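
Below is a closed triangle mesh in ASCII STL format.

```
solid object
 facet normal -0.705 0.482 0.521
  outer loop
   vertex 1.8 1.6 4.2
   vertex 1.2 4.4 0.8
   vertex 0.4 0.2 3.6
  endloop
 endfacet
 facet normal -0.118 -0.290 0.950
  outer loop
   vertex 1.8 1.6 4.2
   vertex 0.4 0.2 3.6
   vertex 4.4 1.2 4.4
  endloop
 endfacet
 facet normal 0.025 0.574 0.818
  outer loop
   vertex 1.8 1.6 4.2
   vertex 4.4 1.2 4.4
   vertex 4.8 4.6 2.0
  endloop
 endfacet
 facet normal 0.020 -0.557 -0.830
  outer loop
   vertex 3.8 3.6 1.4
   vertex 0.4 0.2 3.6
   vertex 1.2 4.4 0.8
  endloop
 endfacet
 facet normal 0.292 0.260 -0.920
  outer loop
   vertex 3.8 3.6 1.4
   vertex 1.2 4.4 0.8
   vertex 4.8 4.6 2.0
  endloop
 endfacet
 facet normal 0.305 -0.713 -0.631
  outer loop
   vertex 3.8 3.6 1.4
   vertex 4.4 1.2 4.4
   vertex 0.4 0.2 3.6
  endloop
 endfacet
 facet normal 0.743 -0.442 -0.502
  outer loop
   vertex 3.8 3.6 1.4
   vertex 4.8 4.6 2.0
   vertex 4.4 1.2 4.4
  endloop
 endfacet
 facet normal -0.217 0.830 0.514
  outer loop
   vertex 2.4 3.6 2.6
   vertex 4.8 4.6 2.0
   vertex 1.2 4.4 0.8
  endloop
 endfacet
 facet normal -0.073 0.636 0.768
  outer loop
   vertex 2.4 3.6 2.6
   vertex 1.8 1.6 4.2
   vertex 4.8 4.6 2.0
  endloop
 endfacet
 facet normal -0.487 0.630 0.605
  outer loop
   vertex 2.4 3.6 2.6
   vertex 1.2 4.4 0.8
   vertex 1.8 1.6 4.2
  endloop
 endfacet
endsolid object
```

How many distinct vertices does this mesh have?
7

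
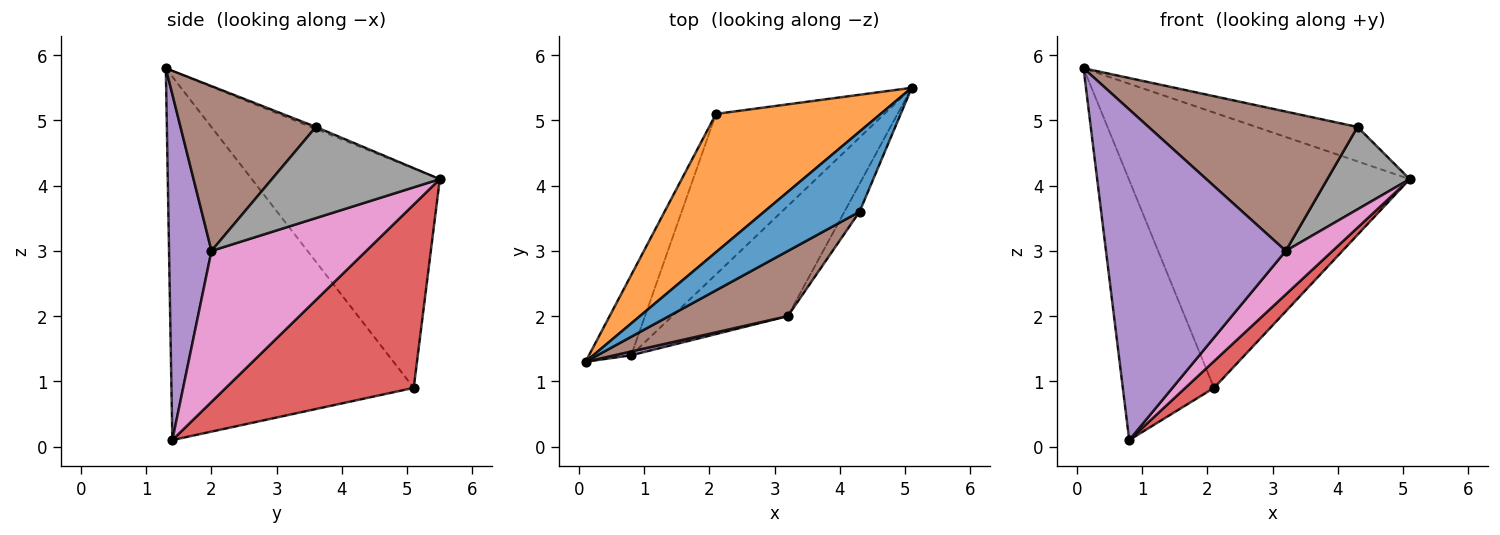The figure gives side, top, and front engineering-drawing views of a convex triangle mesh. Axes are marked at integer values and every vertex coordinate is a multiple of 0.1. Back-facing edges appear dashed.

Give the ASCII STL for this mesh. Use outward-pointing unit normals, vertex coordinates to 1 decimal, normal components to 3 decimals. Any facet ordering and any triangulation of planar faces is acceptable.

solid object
 facet normal -0.019 0.395 0.919
  outer loop
   vertex 4.3 3.6 4.9
   vertex 5.1 5.5 4.1
   vertex 0.1 1.3 5.8
  endloop
 endfacet
 facet normal -0.513 0.767 0.385
  outer loop
   vertex 2.1 5.1 0.9
   vertex 0.1 1.3 5.8
   vertex 5.1 5.5 4.1
  endloop
 endfacet
 facet normal -0.930 0.350 -0.108
  outer loop
   vertex 2.1 5.1 0.9
   vertex 0.8 1.4 0.1
   vertex 0.1 1.3 5.8
  endloop
 endfacet
 facet normal 0.732 -0.112 -0.672
  outer loop
   vertex 2.1 5.1 0.9
   vertex 5.1 5.5 4.1
   vertex 0.8 1.4 0.1
  endloop
 endfacet
 facet normal 0.230 -0.973 0.011
  outer loop
   vertex 3.2 2.0 3.0
   vertex 0.1 1.3 5.8
   vertex 0.8 1.4 0.1
  endloop
 endfacet
 facet normal 0.506 -0.781 0.365
  outer loop
   vertex 3.2 2.0 3.0
   vertex 4.3 3.6 4.9
   vertex 0.1 1.3 5.8
  endloop
 endfacet
 facet normal 0.772 -0.234 -0.591
  outer loop
   vertex 3.2 2.0 3.0
   vertex 0.8 1.4 0.1
   vertex 5.1 5.5 4.1
  endloop
 endfacet
 facet normal 0.888 -0.436 -0.147
  outer loop
   vertex 3.2 2.0 3.0
   vertex 5.1 5.5 4.1
   vertex 4.3 3.6 4.9
  endloop
 endfacet
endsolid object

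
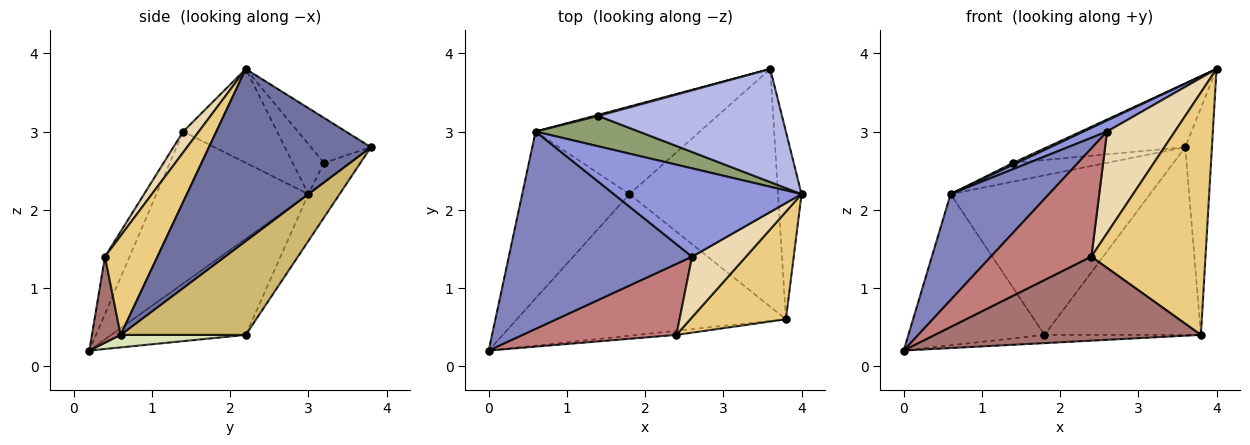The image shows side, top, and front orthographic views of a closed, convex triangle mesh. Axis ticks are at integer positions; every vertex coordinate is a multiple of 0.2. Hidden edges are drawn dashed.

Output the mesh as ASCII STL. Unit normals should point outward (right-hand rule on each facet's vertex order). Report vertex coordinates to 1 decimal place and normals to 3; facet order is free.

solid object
 facet normal 0.978 0.161 -0.133
  outer loop
   vertex 3.8 0.6 0.4
   vertex 3.6 3.8 2.8
   vertex 4.0 2.2 3.8
  endloop
 endfacet
 facet normal -0.590 -0.382 0.711
  outer loop
   vertex 2.6 1.4 3.0
   vertex 0.6 3.0 2.2
   vertex 0.0 0.2 0.2
  endloop
 endfacet
 facet normal -0.444 -0.111 0.889
  outer loop
   vertex 2.6 1.4 3.0
   vertex 4.0 2.2 3.8
   vertex 0.6 3.0 2.2
  endloop
 endfacet
 facet normal -0.208 0.480 0.852
  outer loop
   vertex 1.4 3.2 2.6
   vertex 4.0 2.2 3.8
   vertex 3.6 3.8 2.8
  endloop
 endfacet
 facet normal -0.436 -0.054 0.898
  outer loop
   vertex 1.4 3.2 2.6
   vertex 0.6 3.0 2.2
   vertex 4.0 2.2 3.8
  endloop
 endfacet
 facet normal -0.267 0.962 0.053
  outer loop
   vertex 1.4 3.2 2.6
   vertex 3.6 3.8 2.8
   vertex 0.6 3.0 2.2
  endloop
 endfacet
 facet normal -0.553 0.559 -0.617
  outer loop
   vertex 1.8 2.2 0.4
   vertex 0.0 0.2 0.2
   vertex 0.6 3.0 2.2
  endloop
 endfacet
 facet normal 0.046 0.058 -0.997
  outer loop
   vertex 1.8 2.2 0.4
   vertex 3.8 0.6 0.4
   vertex 0.0 0.2 0.2
  endloop
 endfacet
 facet normal -0.136 0.868 -0.477
  outer loop
   vertex 1.8 2.2 0.4
   vertex 0.6 3.0 2.2
   vertex 3.6 3.8 2.8
  endloop
 endfacet
 facet normal 0.444 0.555 -0.703
  outer loop
   vertex 1.8 2.2 0.4
   vertex 3.6 3.8 2.8
   vertex 3.8 0.6 0.4
  endloop
 endfacet
 facet normal 0.387 -0.843 0.374
  outer loop
   vertex 2.4 0.4 1.4
   vertex 3.8 0.6 0.4
   vertex 4.0 2.2 3.8
  endloop
 endfacet
 facet normal 0.194 -0.843 0.502
  outer loop
   vertex 2.4 0.4 1.4
   vertex 4.0 2.2 3.8
   vertex 2.6 1.4 3.0
  endloop
 endfacet
 facet normal 0.107 -0.993 -0.049
  outer loop
   vertex 2.4 0.4 1.4
   vertex 0.0 0.2 0.2
   vertex 3.8 0.6 0.4
  endloop
 endfacet
 facet normal -0.200 -0.819 0.537
  outer loop
   vertex 2.4 0.4 1.4
   vertex 2.6 1.4 3.0
   vertex 0.0 0.2 0.2
  endloop
 endfacet
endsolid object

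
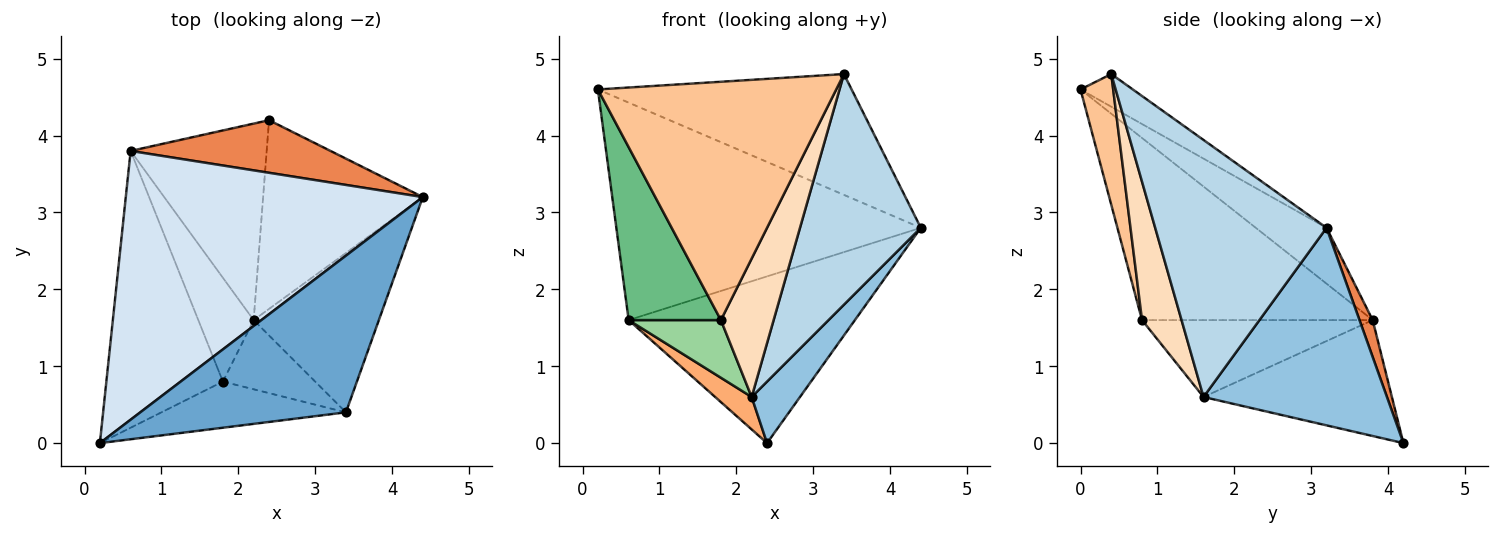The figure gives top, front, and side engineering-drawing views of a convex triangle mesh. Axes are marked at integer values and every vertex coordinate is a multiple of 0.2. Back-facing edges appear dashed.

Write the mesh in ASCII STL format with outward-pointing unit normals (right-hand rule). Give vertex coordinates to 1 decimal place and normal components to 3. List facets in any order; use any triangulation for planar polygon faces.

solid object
 facet normal -0.125 0.606 0.786
  outer loop
   vertex 3.4 0.4 4.8
   vertex 4.4 3.2 2.8
   vertex 0.2 0.0 4.6
  endloop
 endfacet
 facet normal 0.762 -0.201 -0.616
  outer loop
   vertex 2.2 1.6 0.6
   vertex 2.4 4.2 0.0
   vertex 4.4 3.2 2.8
  endloop
 endfacet
 facet normal 0.759 -0.535 -0.370
  outer loop
   vertex 2.2 1.6 0.6
   vertex 4.4 3.2 2.8
   vertex 3.4 0.4 4.8
  endloop
 endfacet
 facet normal -0.145 0.622 0.769
  outer loop
   vertex 0.6 3.8 1.6
   vertex 0.2 0.0 4.6
   vertex 4.4 3.2 2.8
  endloop
 endfacet
 facet normal 0.055 0.952 0.300
  outer loop
   vertex 0.6 3.8 1.6
   vertex 4.4 3.2 2.8
   vertex 2.4 4.2 0.0
  endloop
 endfacet
 facet normal -0.644 -0.125 -0.755
  outer loop
   vertex 0.6 3.8 1.6
   vertex 2.4 4.2 0.0
   vertex 2.2 1.6 0.6
  endloop
 endfacet
 facet normal 0.133 -0.973 -0.188
  outer loop
   vertex 1.8 0.8 1.6
   vertex 3.4 0.4 4.8
   vertex 0.2 0.0 4.6
  endloop
 endfacet
 facet normal 0.557 -0.743 -0.371
  outer loop
   vertex 1.8 0.8 1.6
   vertex 2.2 1.6 0.6
   vertex 3.4 0.4 4.8
  endloop
 endfacet
 facet normal -0.798 -0.319 -0.511
  outer loop
   vertex 1.8 0.8 1.6
   vertex 0.2 0.0 4.6
   vertex 0.6 3.8 1.6
  endloop
 endfacet
 facet normal -0.772 -0.309 -0.556
  outer loop
   vertex 1.8 0.8 1.6
   vertex 0.6 3.8 1.6
   vertex 2.2 1.6 0.6
  endloop
 endfacet
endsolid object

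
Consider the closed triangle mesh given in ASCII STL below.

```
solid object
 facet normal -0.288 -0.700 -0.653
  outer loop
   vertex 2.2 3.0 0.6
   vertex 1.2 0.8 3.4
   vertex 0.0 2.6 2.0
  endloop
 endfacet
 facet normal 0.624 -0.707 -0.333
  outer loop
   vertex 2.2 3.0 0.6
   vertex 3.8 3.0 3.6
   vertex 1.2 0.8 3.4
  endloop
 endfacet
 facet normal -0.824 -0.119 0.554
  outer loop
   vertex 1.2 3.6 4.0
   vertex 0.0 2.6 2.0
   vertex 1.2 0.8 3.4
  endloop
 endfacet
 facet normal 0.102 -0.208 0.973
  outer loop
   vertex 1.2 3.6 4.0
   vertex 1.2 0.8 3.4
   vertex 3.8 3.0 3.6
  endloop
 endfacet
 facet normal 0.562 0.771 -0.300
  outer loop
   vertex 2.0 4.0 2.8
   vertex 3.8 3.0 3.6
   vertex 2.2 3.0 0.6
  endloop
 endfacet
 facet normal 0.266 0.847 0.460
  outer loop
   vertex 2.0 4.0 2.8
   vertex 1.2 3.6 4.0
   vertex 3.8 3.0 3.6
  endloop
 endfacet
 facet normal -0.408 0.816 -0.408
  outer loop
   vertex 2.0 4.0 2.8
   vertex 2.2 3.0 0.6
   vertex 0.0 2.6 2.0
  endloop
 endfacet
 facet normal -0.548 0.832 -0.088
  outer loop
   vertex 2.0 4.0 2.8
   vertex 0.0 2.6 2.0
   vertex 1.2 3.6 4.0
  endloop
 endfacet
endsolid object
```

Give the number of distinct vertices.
6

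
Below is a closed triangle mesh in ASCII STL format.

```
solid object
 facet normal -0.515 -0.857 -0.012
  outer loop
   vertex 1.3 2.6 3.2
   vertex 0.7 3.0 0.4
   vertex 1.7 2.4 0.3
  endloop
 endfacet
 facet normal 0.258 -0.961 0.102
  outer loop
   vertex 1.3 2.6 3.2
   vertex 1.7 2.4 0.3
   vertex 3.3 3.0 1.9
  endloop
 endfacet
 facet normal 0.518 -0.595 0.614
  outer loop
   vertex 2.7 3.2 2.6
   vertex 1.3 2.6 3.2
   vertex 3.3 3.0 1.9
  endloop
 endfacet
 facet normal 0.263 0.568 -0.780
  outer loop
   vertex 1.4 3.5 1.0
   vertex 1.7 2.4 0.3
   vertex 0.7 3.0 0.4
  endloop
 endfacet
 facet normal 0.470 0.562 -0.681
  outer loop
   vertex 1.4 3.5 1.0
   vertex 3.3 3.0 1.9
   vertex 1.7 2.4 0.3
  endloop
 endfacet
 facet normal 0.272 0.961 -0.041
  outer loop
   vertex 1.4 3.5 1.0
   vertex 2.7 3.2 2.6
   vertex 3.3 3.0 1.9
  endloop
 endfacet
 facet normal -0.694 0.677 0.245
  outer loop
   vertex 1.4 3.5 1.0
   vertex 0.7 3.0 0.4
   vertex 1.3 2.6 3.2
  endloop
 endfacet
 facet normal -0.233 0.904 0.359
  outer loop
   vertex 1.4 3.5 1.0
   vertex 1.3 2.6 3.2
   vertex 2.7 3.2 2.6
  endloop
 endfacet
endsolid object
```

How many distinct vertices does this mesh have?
6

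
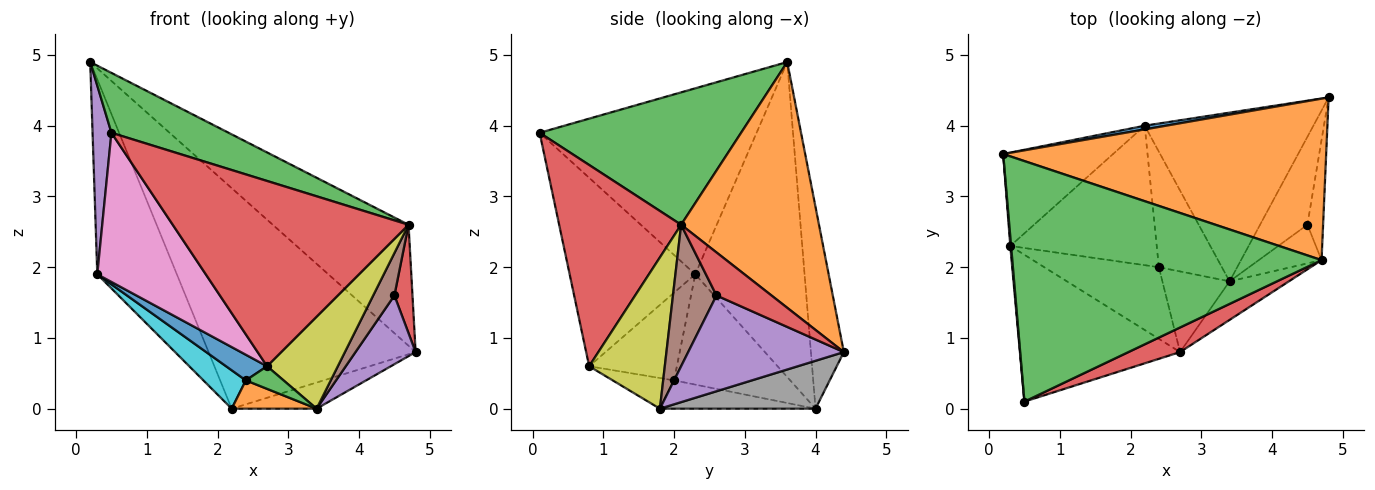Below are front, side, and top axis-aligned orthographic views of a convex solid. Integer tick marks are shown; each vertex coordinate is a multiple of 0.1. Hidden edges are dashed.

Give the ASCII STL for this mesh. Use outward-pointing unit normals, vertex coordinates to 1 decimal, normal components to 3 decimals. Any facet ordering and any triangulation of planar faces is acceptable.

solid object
 facet normal -0.157 0.987 0.017
  outer loop
   vertex 2.2 4.0 0.0
   vertex 0.2 3.6 4.9
   vertex 4.8 4.4 0.8
  endloop
 endfacet
 facet normal 0.520 0.512 0.683
  outer loop
   vertex 4.7 2.1 2.6
   vertex 4.8 4.4 0.8
   vertex 0.2 3.6 4.9
  endloop
 endfacet
 facet normal 0.384 -0.223 0.896
  outer loop
   vertex 4.7 2.1 2.6
   vertex 0.2 3.6 4.9
   vertex 0.5 0.1 3.9
  endloop
 endfacet
 facet normal 0.456 -0.882 0.117
  outer loop
   vertex 4.7 2.1 2.6
   vertex 0.5 0.1 3.9
   vertex 2.7 0.8 0.6
  endloop
 endfacet
 facet normal -0.996 -0.087 0.004
  outer loop
   vertex 0.3 2.3 1.9
   vertex 0.5 0.1 3.9
   vertex 0.2 3.6 4.9
  endloop
 endfacet
 facet normal -0.778 0.566 -0.271
  outer loop
   vertex 0.3 2.3 1.9
   vertex 0.2 3.6 4.9
   vertex 2.2 4.0 0.0
  endloop
 endfacet
 facet normal -0.637 -0.550 -0.541
  outer loop
   vertex 0.3 2.3 1.9
   vertex 2.7 0.8 0.6
   vertex 0.5 0.1 3.9
  endloop
 endfacet
 facet normal 0.270 0.147 -0.951
  outer loop
   vertex 3.4 1.8 0.0
   vertex 2.2 4.0 0.0
   vertex 4.8 4.4 0.8
  endloop
 endfacet
 facet normal 0.702 -0.657 -0.275
  outer loop
   vertex 3.4 1.8 0.0
   vertex 4.7 2.1 2.6
   vertex 2.7 0.8 0.6
  endloop
 endfacet
 facet normal -0.588 -0.215 -0.780
  outer loop
   vertex 2.4 2.0 0.4
   vertex 0.3 2.3 1.9
   vertex 2.2 4.0 0.0
  endloop
 endfacet
 facet normal -0.585 -0.273 -0.764
  outer loop
   vertex 2.4 2.0 0.4
   vertex 2.7 0.8 0.6
   vertex 0.3 2.3 1.9
  endloop
 endfacet
 facet normal -0.400 -0.218 -0.890
  outer loop
   vertex 2.4 2.0 0.4
   vertex 2.2 4.0 0.0
   vertex 3.4 1.8 0.0
  endloop
 endfacet
 facet normal -0.402 -0.247 -0.882
  outer loop
   vertex 2.4 2.0 0.4
   vertex 3.4 1.8 0.0
   vertex 2.7 0.8 0.6
  endloop
 endfacet
 facet normal 0.898 -0.295 -0.327
  outer loop
   vertex 4.5 2.6 1.6
   vertex 4.8 4.4 0.8
   vertex 4.7 2.1 2.6
  endloop
 endfacet
 facet normal 0.847 -0.327 -0.419
  outer loop
   vertex 4.5 2.6 1.6
   vertex 3.4 1.8 0.0
   vertex 4.8 4.4 0.8
  endloop
 endfacet
 facet normal 0.835 -0.407 -0.370
  outer loop
   vertex 4.5 2.6 1.6
   vertex 4.7 2.1 2.6
   vertex 3.4 1.8 0.0
  endloop
 endfacet
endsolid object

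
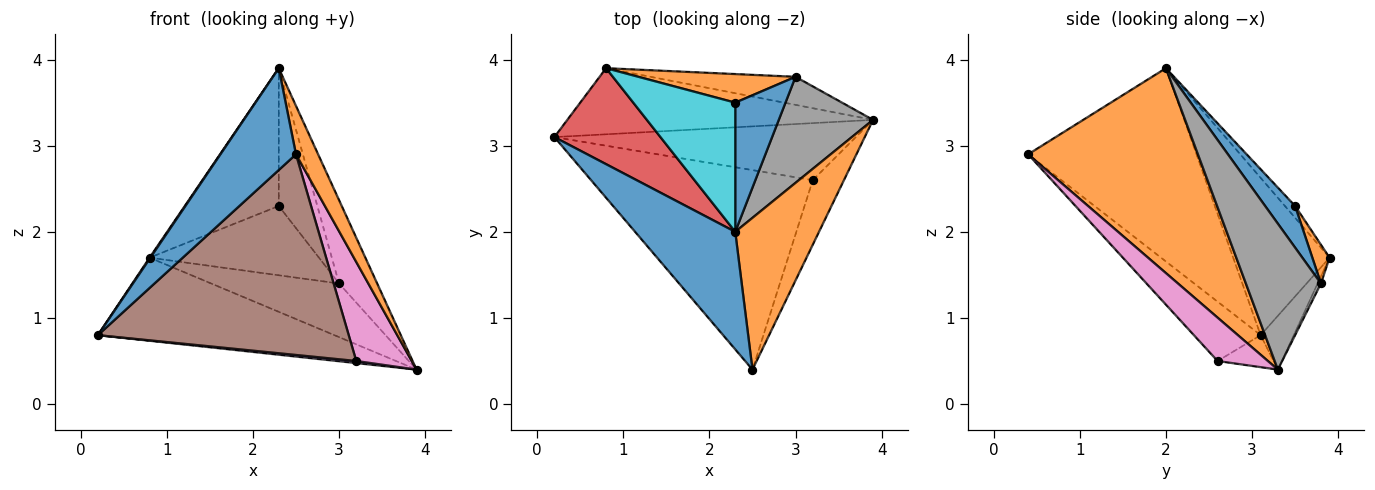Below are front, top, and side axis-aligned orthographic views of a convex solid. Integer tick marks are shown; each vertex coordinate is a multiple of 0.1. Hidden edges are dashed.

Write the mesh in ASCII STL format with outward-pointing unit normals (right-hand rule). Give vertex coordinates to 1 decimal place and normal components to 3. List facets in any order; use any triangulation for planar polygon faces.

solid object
 facet normal -0.825 -0.370 0.427
  outer loop
   vertex 2.3 2.0 3.9
   vertex 0.2 3.1 0.8
   vertex 2.5 0.4 2.9
  endloop
 endfacet
 facet normal 0.919 -0.120 0.376
  outer loop
   vertex 2.3 2.0 3.9
   vertex 2.5 0.4 2.9
   vertex 3.9 3.3 0.4
  endloop
 endfacet
 facet normal -0.109 0.778 -0.619
  outer loop
   vertex 0.8 3.9 1.7
   vertex 3.9 3.3 0.4
   vertex 0.2 3.1 0.8
  endloop
 endfacet
 facet normal -0.829 -0.007 0.559
  outer loop
   vertex 0.8 3.9 1.7
   vertex 0.2 3.1 0.8
   vertex 2.3 2.0 3.9
  endloop
 endfacet
 facet normal -0.105 -0.037 -0.994
  outer loop
   vertex 3.2 2.6 0.5
   vertex 0.2 3.1 0.8
   vertex 3.9 3.3 0.4
  endloop
 endfacet
 facet normal -0.185 -0.697 -0.693
  outer loop
   vertex 3.2 2.6 0.5
   vertex 2.5 0.4 2.9
   vertex 0.2 3.1 0.8
  endloop
 endfacet
 facet normal 0.605 -0.667 -0.435
  outer loop
   vertex 3.2 2.6 0.5
   vertex 3.9 3.3 0.4
   vertex 2.5 0.4 2.9
  endloop
 endfacet
 facet normal 0.773 0.393 0.499
  outer loop
   vertex 3.0 3.8 1.4
   vertex 2.3 2.0 3.9
   vertex 3.9 3.3 0.4
  endloop
 endfacet
 facet normal -0.023 0.886 -0.464
  outer loop
   vertex 3.0 3.8 1.4
   vertex 3.9 3.3 0.4
   vertex 0.8 3.9 1.7
  endloop
 endfacet
 facet normal -0.079 0.727 0.682
  outer loop
   vertex 2.3 3.5 2.3
   vertex 0.8 3.9 1.7
   vertex 2.3 2.0 3.9
  endloop
 endfacet
 facet normal 0.493 0.635 0.595
  outer loop
   vertex 2.3 3.5 2.3
   vertex 2.3 2.0 3.9
   vertex 3.0 3.8 1.4
  endloop
 endfacet
 facet normal 0.094 0.920 0.380
  outer loop
   vertex 2.3 3.5 2.3
   vertex 3.0 3.8 1.4
   vertex 0.8 3.9 1.7
  endloop
 endfacet
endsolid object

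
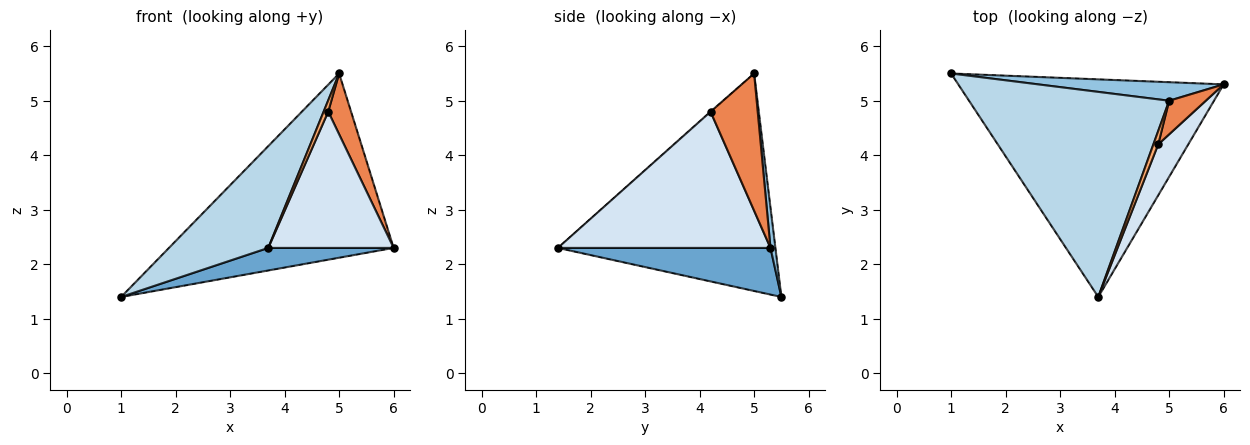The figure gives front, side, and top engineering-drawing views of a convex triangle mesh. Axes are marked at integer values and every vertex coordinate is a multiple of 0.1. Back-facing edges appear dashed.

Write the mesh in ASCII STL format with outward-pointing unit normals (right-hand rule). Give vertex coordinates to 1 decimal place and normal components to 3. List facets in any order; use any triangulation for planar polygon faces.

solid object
 facet normal 0.172 -0.102 -0.980
  outer loop
   vertex 3.7 1.4 2.3
   vertex 1.0 5.5 1.4
   vertex 6.0 5.3 2.3
  endloop
 endfacet
 facet normal 0.022 0.995 0.100
  outer loop
   vertex 5.0 5.0 5.5
   vertex 6.0 5.3 2.3
   vertex 1.0 5.5 1.4
  endloop
 endfacet
 facet normal -0.698 -0.319 0.642
  outer loop
   vertex 5.0 5.0 5.5
   vertex 1.0 5.5 1.4
   vertex 3.7 1.4 2.3
  endloop
 endfacet
 facet normal 0.846 -0.499 0.187
  outer loop
   vertex 4.8 4.2 4.8
   vertex 3.7 1.4 2.3
   vertex 6.0 5.3 2.3
  endloop
 endfacet
 facet normal 0.875 -0.423 0.234
  outer loop
   vertex 4.8 4.2 4.8
   vertex 6.0 5.3 2.3
   vertex 5.0 5.0 5.5
  endloop
 endfacet
 facet normal -0.095 -0.642 0.761
  outer loop
   vertex 4.8 4.2 4.8
   vertex 5.0 5.0 5.5
   vertex 3.7 1.4 2.3
  endloop
 endfacet
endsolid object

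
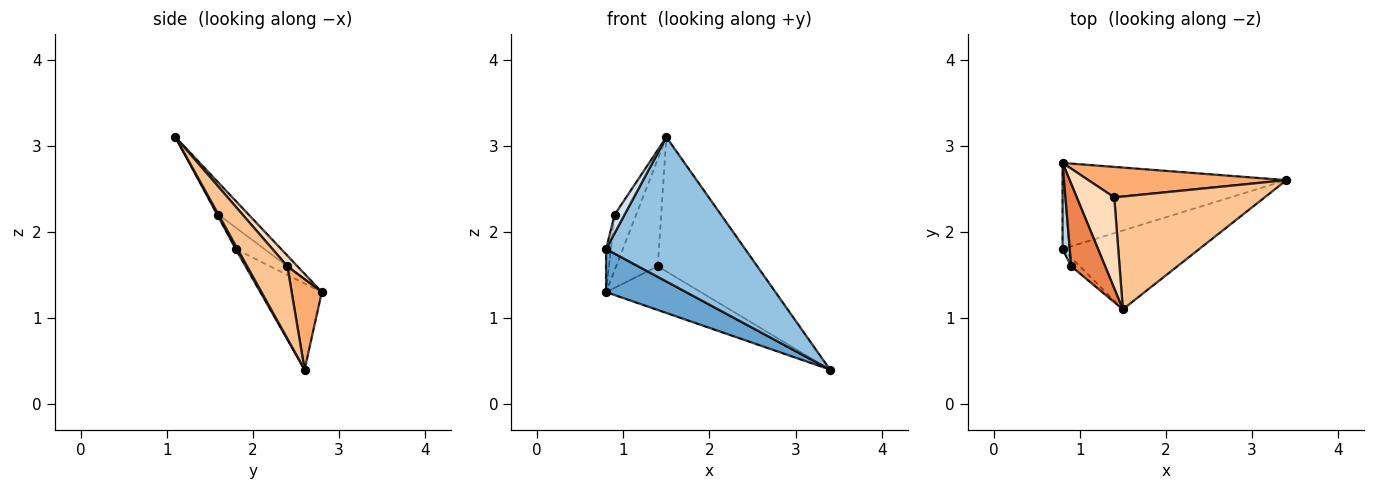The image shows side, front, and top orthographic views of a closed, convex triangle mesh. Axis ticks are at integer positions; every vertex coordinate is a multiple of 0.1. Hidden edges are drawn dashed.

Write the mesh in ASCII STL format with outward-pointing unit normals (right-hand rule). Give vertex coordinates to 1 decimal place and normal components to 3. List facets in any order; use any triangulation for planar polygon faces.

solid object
 facet normal -0.325 -0.423 -0.846
  outer loop
   vertex 0.8 2.8 1.3
   vertex 3.4 2.6 0.4
   vertex 0.8 1.8 1.8
  endloop
 endfacet
 facet normal 0.012 -0.878 -0.479
  outer loop
   vertex 1.5 1.1 3.1
   vertex 0.8 1.8 1.8
   vertex 3.4 2.6 0.4
  endloop
 endfacet
 facet normal -0.937 0.156 0.312
  outer loop
   vertex 0.9 1.6 2.2
   vertex 0.8 2.8 1.3
   vertex 0.8 1.8 1.8
  endloop
 endfacet
 facet normal -0.120 -0.900 -0.420
  outer loop
   vertex 0.9 1.6 2.2
   vertex 0.8 1.8 1.8
   vertex 1.5 1.1 3.1
  endloop
 endfacet
 facet normal -0.615 0.440 0.654
  outer loop
   vertex 0.9 1.6 2.2
   vertex 1.5 1.1 3.1
   vertex 0.8 2.8 1.3
  endloop
 endfacet
 facet normal 0.253 0.794 0.553
  outer loop
   vertex 1.4 2.4 1.6
   vertex 3.4 2.6 0.4
   vertex 0.8 2.8 1.3
  endloop
 endfacet
 facet normal 0.295 0.732 0.614
  outer loop
   vertex 1.4 2.4 1.6
   vertex 1.5 1.1 3.1
   vertex 3.4 2.6 0.4
  endloop
 endfacet
 facet normal 0.181 0.749 0.637
  outer loop
   vertex 1.4 2.4 1.6
   vertex 0.8 2.8 1.3
   vertex 1.5 1.1 3.1
  endloop
 endfacet
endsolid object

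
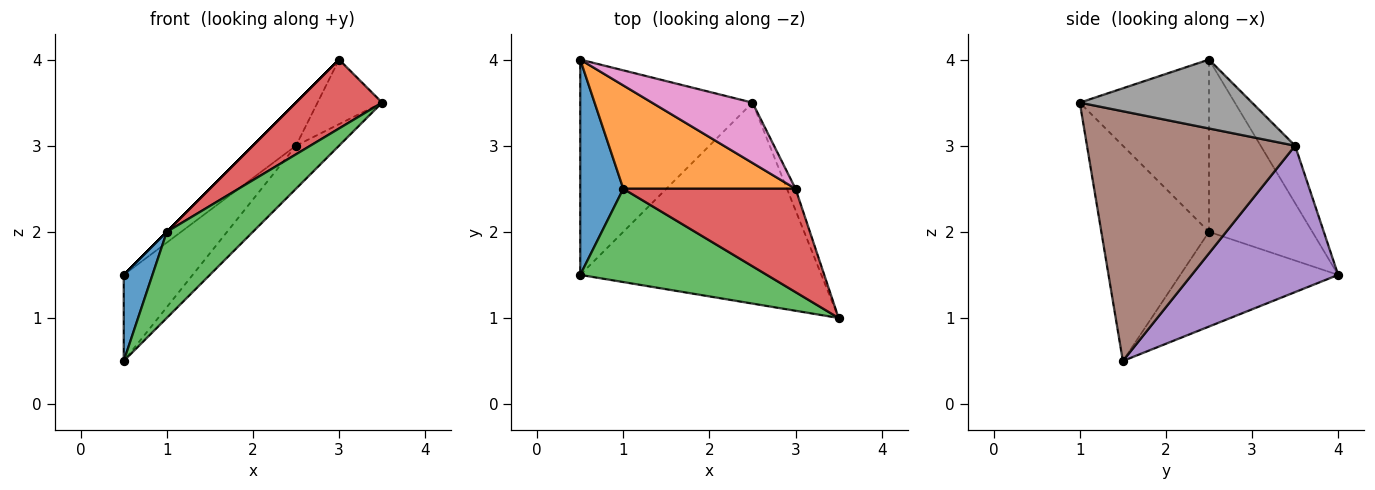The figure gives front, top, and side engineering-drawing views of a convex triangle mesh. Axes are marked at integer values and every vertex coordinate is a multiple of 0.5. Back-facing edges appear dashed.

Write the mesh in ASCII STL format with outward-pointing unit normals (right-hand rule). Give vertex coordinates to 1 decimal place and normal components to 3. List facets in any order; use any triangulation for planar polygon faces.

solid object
 facet normal -0.898 -0.163 0.408
  outer loop
   vertex 1.0 2.5 2.0
   vertex 0.5 4.0 1.5
   vertex 0.5 1.5 0.5
  endloop
 endfacet
 facet normal -0.707 0.000 0.707
  outer loop
   vertex 1.0 2.5 2.0
   vertex 3.0 2.5 4.0
   vertex 0.5 4.0 1.5
  endloop
 endfacet
 facet normal -0.647 -0.517 0.560
  outer loop
   vertex 1.0 2.5 2.0
   vertex 0.5 1.5 0.5
   vertex 3.5 1.0 3.5
  endloop
 endfacet
 facet normal -0.640 -0.426 0.640
  outer loop
   vertex 1.0 2.5 2.0
   vertex 3.5 1.0 3.5
   vertex 3.0 2.5 4.0
  endloop
 endfacet
 facet normal 0.620 0.292 -0.729
  outer loop
   vertex 2.5 3.5 3.0
   vertex 0.5 1.5 0.5
   vertex 0.5 4.0 1.5
  endloop
 endfacet
 facet normal 0.712 0.147 -0.687
  outer loop
   vertex 2.5 3.5 3.0
   vertex 3.5 1.0 3.5
   vertex 0.5 1.5 0.5
  endloop
 endfacet
 facet normal -0.422 0.527 0.738
  outer loop
   vertex 2.5 3.5 3.0
   vertex 0.5 4.0 1.5
   vertex 3.0 2.5 4.0
  endloop
 endfacet
 facet normal 0.930 0.349 -0.116
  outer loop
   vertex 2.5 3.5 3.0
   vertex 3.0 2.5 4.0
   vertex 3.5 1.0 3.5
  endloop
 endfacet
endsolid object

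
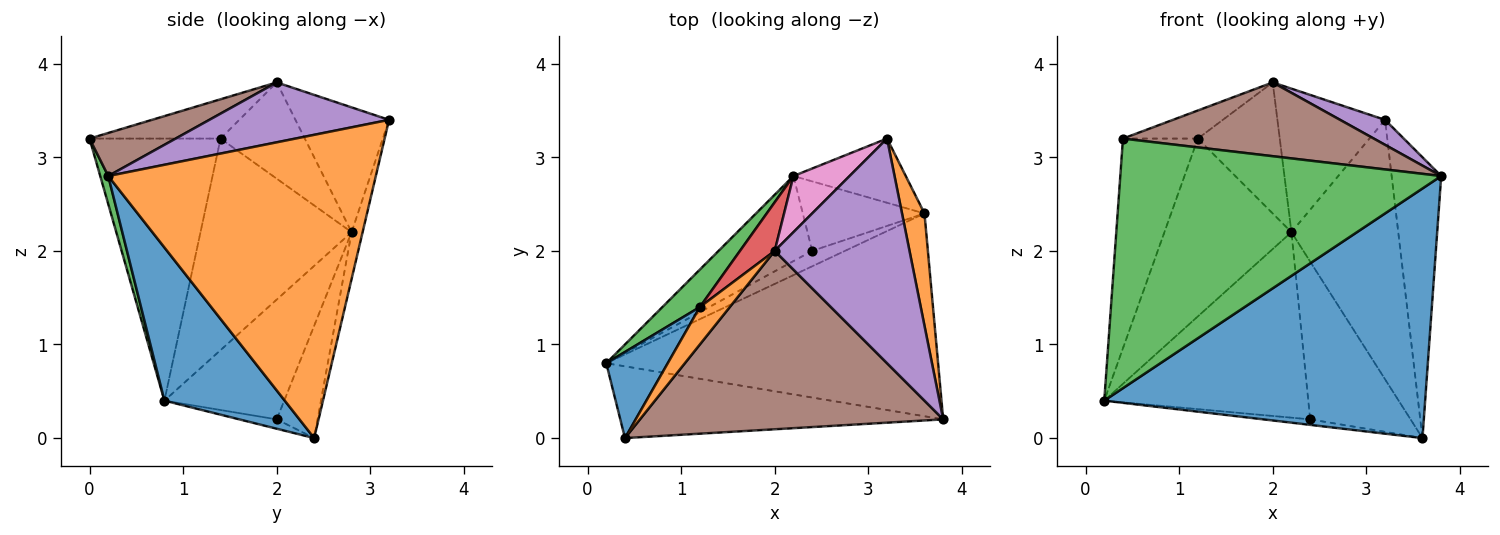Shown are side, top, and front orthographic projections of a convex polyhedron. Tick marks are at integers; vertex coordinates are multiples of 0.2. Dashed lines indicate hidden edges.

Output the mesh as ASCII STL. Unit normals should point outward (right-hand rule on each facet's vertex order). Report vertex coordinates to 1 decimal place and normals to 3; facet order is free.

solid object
 facet normal 0.279 -0.745 -0.605
  outer loop
   vertex 3.6 2.4 0.0
   vertex 3.8 0.2 2.8
   vertex 0.2 0.8 0.4
  endloop
 endfacet
 facet normal 0.981 0.182 0.073
  outer loop
   vertex 3.6 2.4 0.0
   vertex 3.2 3.2 3.4
   vertex 3.8 0.2 2.8
  endloop
 endfacet
 facet normal 0.024 -0.961 -0.276
  outer loop
   vertex 0.4 0.0 3.2
   vertex 0.2 0.8 0.4
   vertex 3.8 0.2 2.8
  endloop
 endfacet
 facet normal -0.100 0.966 -0.239
  outer loop
   vertex 2.2 2.8 2.2
   vertex 3.2 3.2 3.4
   vertex 3.6 2.4 0.0
  endloop
 endfacet
 facet normal 0.404 -0.101 0.909
  outer loop
   vertex 2.0 2.0 3.8
   vertex 3.8 0.2 2.8
   vertex 3.2 3.2 3.4
  endloop
 endfacet
 facet normal 0.130 -0.379 0.916
  outer loop
   vertex 2.0 2.0 3.8
   vertex 0.4 0.0 3.2
   vertex 3.8 0.2 2.8
  endloop
 endfacet
 facet normal -0.629 0.724 0.283
  outer loop
   vertex 2.0 2.0 3.8
   vertex 3.2 3.2 3.4
   vertex 2.2 2.8 2.2
  endloop
 endfacet
 facet normal -0.260 0.325 -0.909
  outer loop
   vertex 2.4 2.0 0.2
   vertex 3.6 2.4 0.0
   vertex 0.2 0.8 0.4
  endloop
 endfacet
 facet normal -0.471 0.802 -0.368
  outer loop
   vertex 2.4 2.0 0.2
   vertex 0.2 0.8 0.4
   vertex 2.2 2.8 2.2
  endloop
 endfacet
 facet normal -0.349 0.858 -0.378
  outer loop
   vertex 2.4 2.0 0.2
   vertex 2.2 2.8 2.2
   vertex 3.6 2.4 0.0
  endloop
 endfacet
 facet normal -0.851 0.486 0.200
  outer loop
   vertex 1.2 1.4 3.2
   vertex 0.2 0.8 0.4
   vertex 0.4 0.0 3.2
  endloop
 endfacet
 facet normal -0.724 0.414 0.552
  outer loop
   vertex 1.2 1.4 3.2
   vertex 0.4 0.0 3.2
   vertex 2.0 2.0 3.8
  endloop
 endfacet
 facet normal -0.759 0.638 0.134
  outer loop
   vertex 1.2 1.4 3.2
   vertex 2.2 2.8 2.2
   vertex 0.2 0.8 0.4
  endloop
 endfacet
 facet normal -0.694 0.675 0.251
  outer loop
   vertex 1.2 1.4 3.2
   vertex 2.0 2.0 3.8
   vertex 2.2 2.8 2.2
  endloop
 endfacet
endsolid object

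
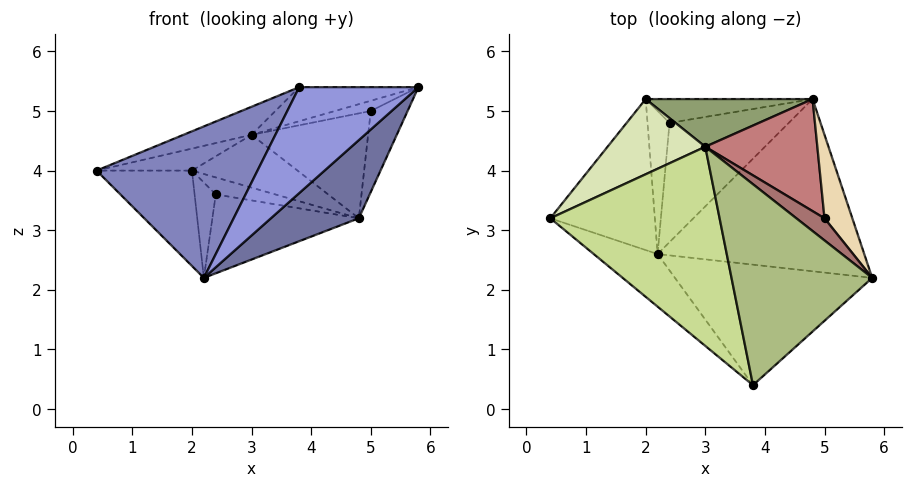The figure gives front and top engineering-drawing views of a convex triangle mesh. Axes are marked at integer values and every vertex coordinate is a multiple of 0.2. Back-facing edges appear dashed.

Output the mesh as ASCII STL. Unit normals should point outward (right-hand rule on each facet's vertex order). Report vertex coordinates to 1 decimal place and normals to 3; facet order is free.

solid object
 facet normal 0.607 -0.328 -0.724
  outer loop
   vertex 2.2 2.6 2.2
   vertex 4.8 5.2 3.2
   vertex 5.8 2.2 5.4
  endloop
 endfacet
 facet normal -0.541 -0.795 -0.276
  outer loop
   vertex 3.8 0.4 5.4
   vertex 0.4 3.2 4.0
   vertex 2.2 2.6 2.2
  endloop
 endfacet
 facet normal 0.511 -0.568 -0.646
  outer loop
   vertex 3.8 0.4 5.4
   vertex 2.2 2.6 2.2
   vertex 5.8 2.2 5.4
  endloop
 endfacet
 facet normal -0.555 0.444 -0.703
  outer loop
   vertex 2.0 5.2 4.0
   vertex 2.2 2.6 2.2
   vertex 0.4 3.2 4.0
  endloop
 endfacet
 facet normal 0.188 0.729 0.658
  outer loop
   vertex 3.0 4.4 4.6
   vertex 4.8 5.2 3.2
   vertex 2.0 5.2 4.0
  endloop
 endfacet
 facet normal -0.149 0.165 0.975
  outer loop
   vertex 3.0 4.4 4.6
   vertex 3.8 0.4 5.4
   vertex 5.8 2.2 5.4
  endloop
 endfacet
 facet normal -0.281 0.134 0.950
  outer loop
   vertex 3.0 4.4 4.6
   vertex 0.4 3.2 4.0
   vertex 3.8 0.4 5.4
  endloop
 endfacet
 facet normal -0.331 0.265 0.906
  outer loop
   vertex 3.0 4.4 4.6
   vertex 2.0 5.2 4.0
   vertex 0.4 3.2 4.0
  endloop
 endfacet
 facet normal -0.225 0.538 -0.813
  outer loop
   vertex 2.4 4.8 3.6
   vertex 4.8 5.2 3.2
   vertex 2.2 2.6 2.2
  endloop
 endfacet
 facet normal -0.226 0.566 -0.793
  outer loop
   vertex 2.4 4.8 3.6
   vertex 2.0 5.2 4.0
   vertex 4.8 5.2 3.2
  endloop
 endfacet
 facet normal -0.267 0.535 -0.802
  outer loop
   vertex 2.4 4.8 3.6
   vertex 2.2 2.6 2.2
   vertex 2.0 5.2 4.0
  endloop
 endfacet
 facet normal 0.456 0.620 0.638
  outer loop
   vertex 5.0 3.2 5.0
   vertex 5.8 2.2 5.4
   vertex 4.8 5.2 3.2
  endloop
 endfacet
 facet normal 0.070 0.418 0.906
  outer loop
   vertex 5.0 3.2 5.0
   vertex 3.0 4.4 4.6
   vertex 5.8 2.2 5.4
  endloop
 endfacet
 facet normal 0.255 0.661 0.706
  outer loop
   vertex 5.0 3.2 5.0
   vertex 4.8 5.2 3.2
   vertex 3.0 4.4 4.6
  endloop
 endfacet
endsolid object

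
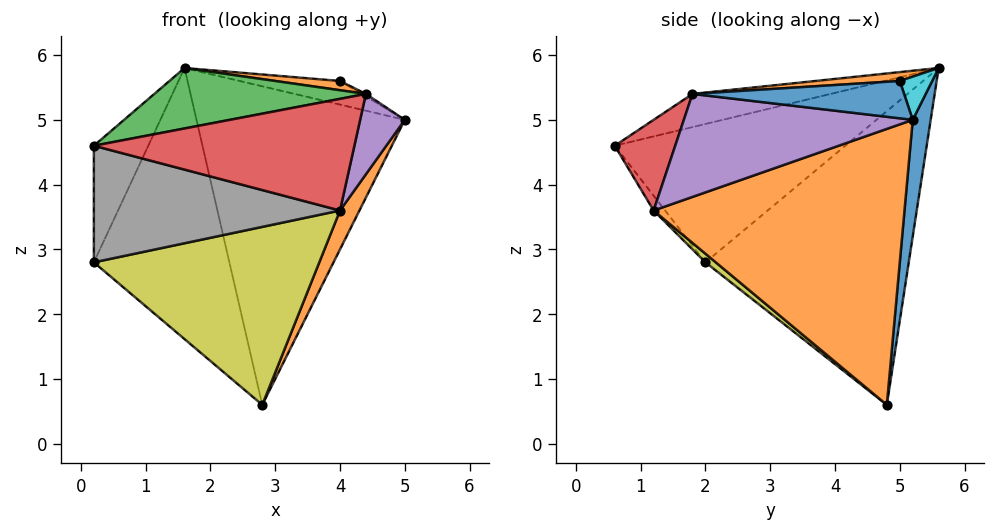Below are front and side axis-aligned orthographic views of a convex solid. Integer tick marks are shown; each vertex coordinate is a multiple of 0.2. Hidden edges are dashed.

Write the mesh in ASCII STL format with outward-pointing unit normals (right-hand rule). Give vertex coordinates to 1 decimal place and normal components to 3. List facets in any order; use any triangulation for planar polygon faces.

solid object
 facet normal 0.085 0.988 -0.132
  outer loop
   vertex 2.8 4.8 0.6
   vertex 1.6 5.6 5.8
   vertex 5.0 5.2 5.0
  endloop
 endfacet
 facet normal 0.895 -0.069 -0.441
  outer loop
   vertex 4.0 1.2 3.6
   vertex 2.8 4.8 0.6
   vertex 5.0 5.2 5.0
  endloop
 endfacet
 facet normal -0.129 -0.197 0.972
  outer loop
   vertex 4.4 1.8 5.4
   vertex 1.6 5.6 5.8
   vertex 0.2 0.6 4.6
  endloop
 endfacet
 facet normal 0.218 -0.939 0.265
  outer loop
   vertex 4.4 1.8 5.4
   vertex 0.2 0.6 4.6
   vertex 4.0 1.2 3.6
  endloop
 endfacet
 facet normal 0.970 -0.189 -0.153
  outer loop
   vertex 4.4 1.8 5.4
   vertex 4.0 1.2 3.6
   vertex 5.0 5.2 5.0
  endloop
 endfacet
 facet normal -0.958 0.226 0.176
  outer loop
   vertex 0.2 2.0 2.8
   vertex 0.2 0.6 4.6
   vertex 1.6 5.6 5.8
  endloop
 endfacet
 facet normal -0.802 0.535 -0.267
  outer loop
   vertex 0.2 2.0 2.8
   vertex 1.6 5.6 5.8
   vertex 2.8 4.8 0.6
  endloop
 endfacet
 facet normal -0.037 -0.789 -0.614
  outer loop
   vertex 0.2 2.0 2.8
   vertex 4.0 1.2 3.6
   vertex 0.2 0.6 4.6
  endloop
 endfacet
 facet normal 0.029 -0.634 -0.773
  outer loop
   vertex 0.2 2.0 2.8
   vertex 2.8 4.8 0.6
   vertex 4.0 1.2 3.6
  endloop
 endfacet
 facet normal 0.236 0.733 0.638
  outer loop
   vertex 4.0 5.0 5.6
   vertex 5.0 5.2 5.0
   vertex 1.6 5.6 5.8
  endloop
 endfacet
 facet normal 0.513 0.010 0.858
  outer loop
   vertex 4.0 5.0 5.6
   vertex 4.4 1.8 5.4
   vertex 5.0 5.2 5.0
  endloop
 endfacet
 facet normal 0.070 -0.054 0.996
  outer loop
   vertex 4.0 5.0 5.6
   vertex 1.6 5.6 5.8
   vertex 4.4 1.8 5.4
  endloop
 endfacet
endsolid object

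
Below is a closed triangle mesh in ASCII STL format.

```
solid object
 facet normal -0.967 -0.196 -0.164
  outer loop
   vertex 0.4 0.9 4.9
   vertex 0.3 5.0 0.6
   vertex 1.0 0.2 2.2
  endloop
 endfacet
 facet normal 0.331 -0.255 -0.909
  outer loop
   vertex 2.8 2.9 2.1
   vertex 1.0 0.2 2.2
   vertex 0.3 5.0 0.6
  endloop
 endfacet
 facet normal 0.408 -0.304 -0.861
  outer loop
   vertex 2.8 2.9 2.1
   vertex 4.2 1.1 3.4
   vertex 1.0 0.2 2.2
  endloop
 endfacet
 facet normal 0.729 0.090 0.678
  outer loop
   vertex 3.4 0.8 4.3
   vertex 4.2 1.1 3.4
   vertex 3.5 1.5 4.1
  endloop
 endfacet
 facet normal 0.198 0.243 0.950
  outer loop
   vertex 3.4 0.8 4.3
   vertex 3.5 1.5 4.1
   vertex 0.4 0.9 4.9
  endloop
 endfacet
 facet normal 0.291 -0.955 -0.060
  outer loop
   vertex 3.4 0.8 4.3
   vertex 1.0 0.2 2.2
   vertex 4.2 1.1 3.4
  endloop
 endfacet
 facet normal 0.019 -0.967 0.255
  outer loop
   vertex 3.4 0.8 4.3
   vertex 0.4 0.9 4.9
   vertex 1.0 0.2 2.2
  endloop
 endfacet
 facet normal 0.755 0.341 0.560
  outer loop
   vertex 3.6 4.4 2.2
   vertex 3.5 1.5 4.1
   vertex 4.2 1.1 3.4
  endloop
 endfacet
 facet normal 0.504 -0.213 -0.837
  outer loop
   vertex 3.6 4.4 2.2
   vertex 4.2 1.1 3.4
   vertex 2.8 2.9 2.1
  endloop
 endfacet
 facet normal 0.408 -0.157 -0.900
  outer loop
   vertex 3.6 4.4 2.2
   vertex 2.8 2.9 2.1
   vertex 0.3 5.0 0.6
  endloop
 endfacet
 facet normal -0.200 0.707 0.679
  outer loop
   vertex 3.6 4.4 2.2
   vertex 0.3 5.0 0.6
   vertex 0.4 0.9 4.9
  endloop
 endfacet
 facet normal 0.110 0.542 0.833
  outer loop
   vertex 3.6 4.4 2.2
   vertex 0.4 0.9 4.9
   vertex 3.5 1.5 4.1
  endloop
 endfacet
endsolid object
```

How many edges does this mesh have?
18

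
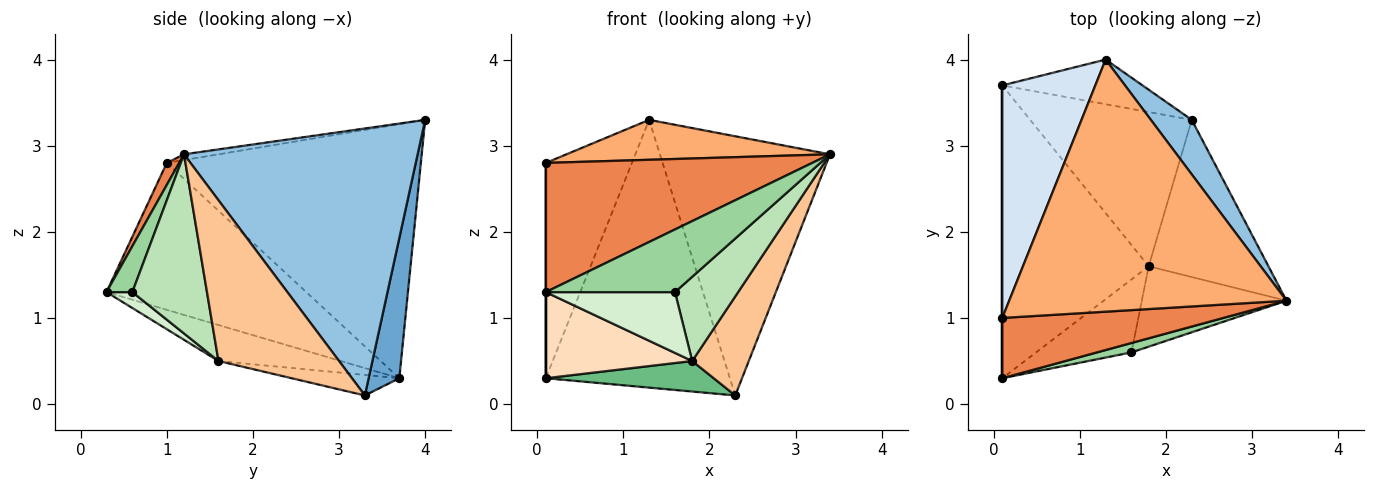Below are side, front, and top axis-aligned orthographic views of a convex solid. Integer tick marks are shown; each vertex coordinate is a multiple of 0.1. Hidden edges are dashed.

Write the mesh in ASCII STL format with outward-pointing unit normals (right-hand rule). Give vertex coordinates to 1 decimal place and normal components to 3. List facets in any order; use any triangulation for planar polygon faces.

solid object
 facet normal 0.162 0.973 -0.162
  outer loop
   vertex 2.3 3.3 0.1
   vertex 0.1 3.7 0.3
   vertex 1.3 4.0 3.3
  endloop
 endfacet
 facet normal 0.802 0.584 0.123
  outer loop
   vertex 2.3 3.3 0.1
   vertex 1.3 4.0 3.3
   vertex 3.4 1.2 2.9
  endloop
 endfacet
 facet normal -1.000 0.000 0.000
  outer loop
   vertex 0.1 1.0 2.8
   vertex 0.1 3.7 0.3
   vertex 0.1 0.3 1.3
  endloop
 endfacet
 facet normal -0.895 0.303 0.328
  outer loop
   vertex 0.1 1.0 2.8
   vertex 1.3 4.0 3.3
   vertex 0.1 3.7 0.3
  endloop
 endfacet
 facet normal 0.042 -0.905 0.423
  outer loop
   vertex 0.1 1.0 2.8
   vertex 0.1 0.3 1.3
   vertex 3.4 1.2 2.9
  endloop
 endfacet
 facet normal -0.020 -0.156 0.987
  outer loop
   vertex 0.1 1.0 2.8
   vertex 3.4 1.2 2.9
   vertex 1.3 4.0 3.3
  endloop
 endfacet
 facet normal 0.751 -0.352 -0.559
  outer loop
   vertex 1.8 1.6 0.5
   vertex 2.3 3.3 0.1
   vertex 3.4 1.2 2.9
  endloop
 endfacet
 facet normal -0.229 -0.275 -0.934
  outer loop
   vertex 1.8 1.6 0.5
   vertex 0.1 0.3 1.3
   vertex 0.1 3.7 0.3
  endloop
 endfacet
 facet normal -0.124 -0.193 -0.973
  outer loop
   vertex 1.8 1.6 0.5
   vertex 0.1 3.7 0.3
   vertex 2.3 3.3 0.1
  endloop
 endfacet
 facet normal 0.194 -0.970 0.146
  outer loop
   vertex 1.6 0.6 1.3
   vertex 3.4 1.2 2.9
   vertex 0.1 0.3 1.3
  endloop
 endfacet
 facet normal 0.650 -0.550 -0.525
  outer loop
   vertex 1.6 0.6 1.3
   vertex 1.8 1.6 0.5
   vertex 3.4 1.2 2.9
  endloop
 endfacet
 facet normal 0.127 -0.635 -0.762
  outer loop
   vertex 1.6 0.6 1.3
   vertex 0.1 0.3 1.3
   vertex 1.8 1.6 0.5
  endloop
 endfacet
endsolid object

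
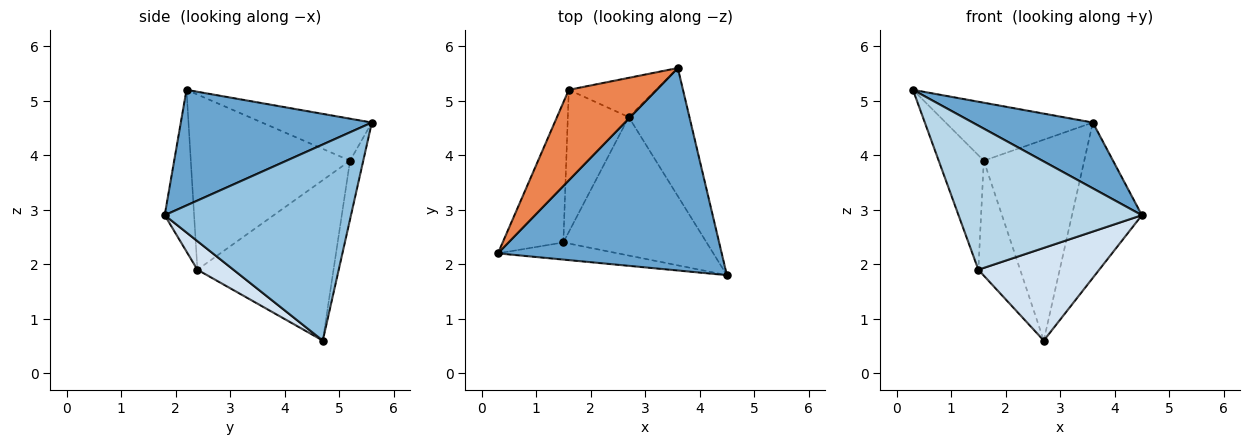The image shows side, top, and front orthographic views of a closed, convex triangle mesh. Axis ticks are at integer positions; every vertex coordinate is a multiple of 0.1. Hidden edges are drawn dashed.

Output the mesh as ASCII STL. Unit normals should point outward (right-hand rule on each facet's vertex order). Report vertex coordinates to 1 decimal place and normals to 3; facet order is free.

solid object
 facet normal 0.441 -0.277 0.854
  outer loop
   vertex 3.6 5.6 4.6
   vertex 0.3 2.2 5.2
   vertex 4.5 1.8 2.9
  endloop
 endfacet
 facet normal 0.899 0.337 -0.278
  outer loop
   vertex 2.7 4.7 0.6
   vertex 3.6 5.6 4.6
   vertex 4.5 1.8 2.9
  endloop
 endfacet
 facet normal -0.157 -0.981 -0.117
  outer loop
   vertex 1.5 2.4 1.9
   vertex 4.5 1.8 2.9
   vertex 0.3 2.2 5.2
  endloop
 endfacet
 facet normal 0.164 -0.549 -0.820
  outer loop
   vertex 1.5 2.4 1.9
   vertex 2.7 4.7 0.6
   vertex 4.5 1.8 2.9
  endloop
 endfacet
 facet normal -0.373 0.500 0.781
  outer loop
   vertex 1.6 5.2 3.9
   vertex 0.3 2.2 5.2
   vertex 3.6 5.6 4.6
  endloop
 endfacet
 facet normal -0.128 0.973 -0.190
  outer loop
   vertex 1.6 5.2 3.9
   vertex 3.6 5.6 4.6
   vertex 2.7 4.7 0.6
  endloop
 endfacet
 facet normal -0.913 0.258 -0.316
  outer loop
   vertex 1.6 5.2 3.9
   vertex 1.5 2.4 1.9
   vertex 0.3 2.2 5.2
  endloop
 endfacet
 facet normal -0.899 0.276 -0.341
  outer loop
   vertex 1.6 5.2 3.9
   vertex 2.7 4.7 0.6
   vertex 1.5 2.4 1.9
  endloop
 endfacet
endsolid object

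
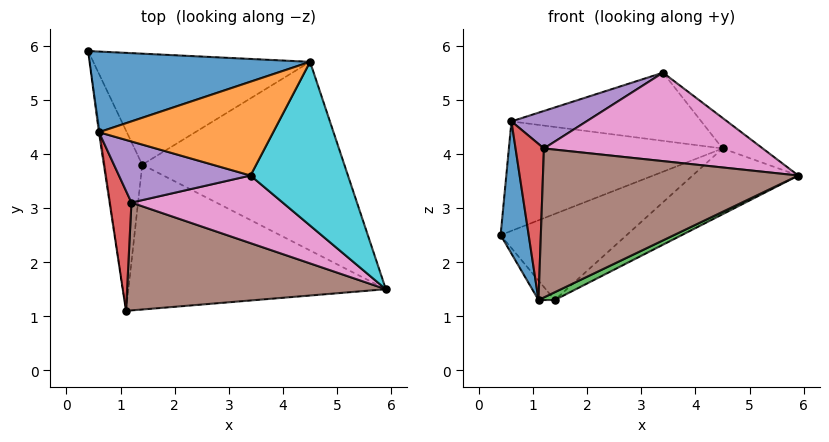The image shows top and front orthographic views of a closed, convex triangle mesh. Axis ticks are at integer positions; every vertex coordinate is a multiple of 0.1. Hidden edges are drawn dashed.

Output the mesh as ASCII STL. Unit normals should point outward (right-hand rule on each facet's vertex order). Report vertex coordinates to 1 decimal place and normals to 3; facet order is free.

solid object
 facet normal -0.990 -0.142 -0.007
  outer loop
   vertex 0.6 4.4 4.6
   vertex 0.4 5.9 2.5
   vertex 1.1 1.1 1.3
  endloop
 endfacet
 facet normal -0.695 0.077 -0.715
  outer loop
   vertex 1.4 3.8 1.3
   vertex 1.1 1.1 1.3
   vertex 0.4 5.9 2.5
  endloop
 endfacet
 facet normal 0.435 -0.048 -0.899
  outer loop
   vertex 1.4 3.8 1.3
   vertex 5.9 1.5 3.6
   vertex 1.1 1.1 1.3
  endloop
 endfacet
 facet normal -0.771 -0.505 0.388
  outer loop
   vertex 1.2 3.1 4.1
   vertex 0.6 4.4 4.6
   vertex 1.1 1.1 1.3
  endloop
 endfacet
 facet normal -0.390 -0.482 0.785
  outer loop
   vertex 1.2 3.1 4.1
   vertex 3.4 3.6 5.5
   vertex 0.6 4.4 4.6
  endloop
 endfacet
 facet normal -0.209 -0.792 0.573
  outer loop
   vertex 1.2 3.1 4.1
   vertex 1.1 1.1 1.3
   vertex 5.9 1.5 3.6
  endloop
 endfacet
 facet normal -0.202 -0.778 0.595
  outer loop
   vertex 1.2 3.1 4.1
   vertex 5.9 1.5 3.6
   vertex 3.4 3.6 5.5
  endloop
 endfacet
 facet normal 0.320 0.580 -0.749
  outer loop
   vertex 4.5 5.7 4.1
   vertex 1.4 3.8 1.3
   vertex 0.4 5.9 2.5
  endloop
 endfacet
 facet normal 0.546 0.276 -0.791
  outer loop
   vertex 4.5 5.7 4.1
   vertex 5.9 1.5 3.6
   vertex 1.4 3.8 1.3
  endloop
 endfacet
 facet normal 0.669 0.136 0.730
  outer loop
   vertex 4.5 5.7 4.1
   vertex 3.4 3.6 5.5
   vertex 5.9 1.5 3.6
  endloop
 endfacet
 facet normal -0.189 0.791 0.583
  outer loop
   vertex 4.5 5.7 4.1
   vertex 0.4 5.9 2.5
   vertex 0.6 4.4 4.6
  endloop
 endfacet
 facet normal -0.092 0.585 0.806
  outer loop
   vertex 4.5 5.7 4.1
   vertex 0.6 4.4 4.6
   vertex 3.4 3.6 5.5
  endloop
 endfacet
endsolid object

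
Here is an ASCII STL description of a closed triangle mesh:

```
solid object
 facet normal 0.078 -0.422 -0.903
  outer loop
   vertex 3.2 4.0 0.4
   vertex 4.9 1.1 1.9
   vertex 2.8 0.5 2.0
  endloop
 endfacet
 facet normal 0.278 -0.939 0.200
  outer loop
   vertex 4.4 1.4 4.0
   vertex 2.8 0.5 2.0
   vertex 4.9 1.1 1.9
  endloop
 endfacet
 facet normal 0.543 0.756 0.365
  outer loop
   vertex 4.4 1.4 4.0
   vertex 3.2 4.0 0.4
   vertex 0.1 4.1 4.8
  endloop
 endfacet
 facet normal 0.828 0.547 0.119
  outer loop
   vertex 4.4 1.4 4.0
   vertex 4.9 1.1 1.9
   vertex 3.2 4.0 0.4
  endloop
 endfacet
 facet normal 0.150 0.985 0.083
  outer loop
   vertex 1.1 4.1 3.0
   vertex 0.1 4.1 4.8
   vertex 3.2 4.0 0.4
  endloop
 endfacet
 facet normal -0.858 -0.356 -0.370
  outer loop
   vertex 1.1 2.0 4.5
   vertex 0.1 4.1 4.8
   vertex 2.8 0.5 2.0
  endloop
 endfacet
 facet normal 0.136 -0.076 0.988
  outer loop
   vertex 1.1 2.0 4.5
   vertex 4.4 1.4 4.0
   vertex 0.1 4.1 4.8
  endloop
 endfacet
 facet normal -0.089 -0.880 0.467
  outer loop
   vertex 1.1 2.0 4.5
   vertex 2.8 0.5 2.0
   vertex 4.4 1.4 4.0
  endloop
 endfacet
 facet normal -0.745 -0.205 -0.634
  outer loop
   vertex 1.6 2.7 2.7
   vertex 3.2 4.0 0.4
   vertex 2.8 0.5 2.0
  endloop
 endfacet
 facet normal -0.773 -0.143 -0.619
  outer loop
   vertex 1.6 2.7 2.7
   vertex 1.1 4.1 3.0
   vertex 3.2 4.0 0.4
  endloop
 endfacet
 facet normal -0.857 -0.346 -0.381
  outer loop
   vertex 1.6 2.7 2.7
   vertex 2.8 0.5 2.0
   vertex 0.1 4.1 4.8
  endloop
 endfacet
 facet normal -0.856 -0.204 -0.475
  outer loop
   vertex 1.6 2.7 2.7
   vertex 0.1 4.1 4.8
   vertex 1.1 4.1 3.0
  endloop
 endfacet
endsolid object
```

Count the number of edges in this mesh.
18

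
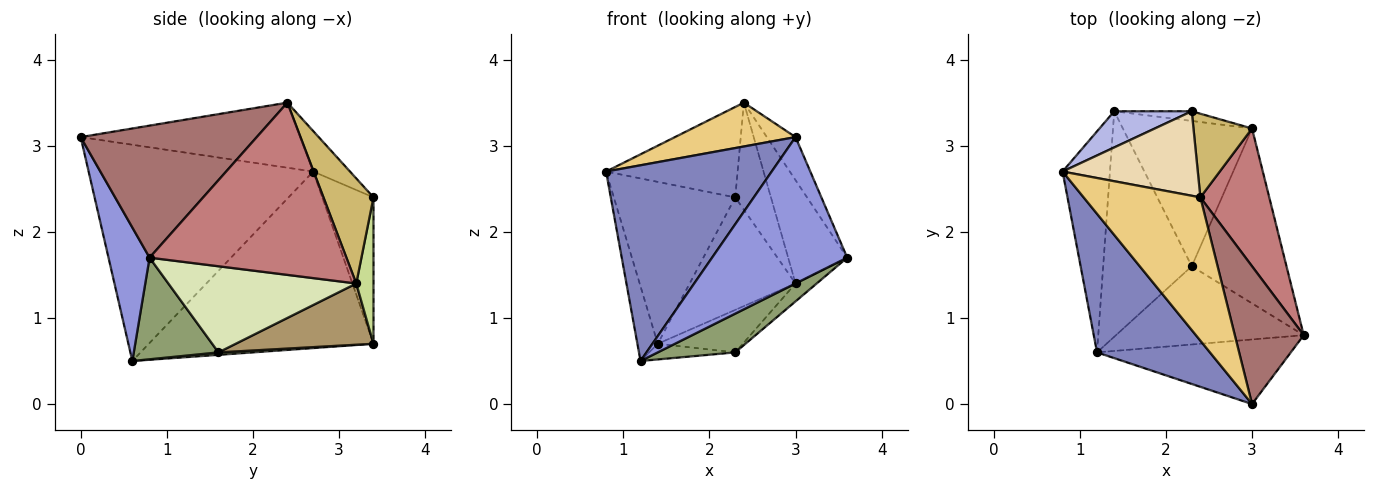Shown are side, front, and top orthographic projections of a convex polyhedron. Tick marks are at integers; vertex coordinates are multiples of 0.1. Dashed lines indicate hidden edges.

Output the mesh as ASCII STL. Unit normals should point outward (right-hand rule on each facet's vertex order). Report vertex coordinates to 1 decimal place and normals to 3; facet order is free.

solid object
 facet normal -0.962 0.087 -0.258
  outer loop
   vertex 1.4 3.4 0.7
   vertex 1.2 0.6 0.5
   vertex 0.8 2.7 2.7
  endloop
 endfacet
 facet normal -0.742 -0.547 0.387
  outer loop
   vertex 3.0 0.0 3.1
   vertex 0.8 2.7 2.7
   vertex 1.2 0.6 0.5
  endloop
 endfacet
 facet normal 0.268 -0.881 -0.389
  outer loop
   vertex 3.0 0.0 3.1
   vertex 1.2 0.6 0.5
   vertex 3.6 0.8 1.7
  endloop
 endfacet
 facet normal -0.381 0.902 0.202
  outer loop
   vertex 2.3 3.4 2.4
   vertex 1.4 3.4 0.7
   vertex 0.8 2.7 2.7
  endloop
 endfacet
 facet normal 0.436 -0.399 -0.806
  outer loop
   vertex 2.3 1.6 0.6
   vertex 3.6 0.8 1.7
   vertex 1.2 0.6 0.5
  endloop
 endfacet
 facet normal 0.028 0.069 -0.997
  outer loop
   vertex 2.3 1.6 0.6
   vertex 1.2 0.6 0.5
   vertex 1.4 3.4 0.7
  endloop
 endfacet
 facet normal 0.160 0.983 -0.085
  outer loop
   vertex 3.0 3.2 1.4
   vertex 1.4 3.4 0.7
   vertex 2.3 3.4 2.4
  endloop
 endfacet
 facet normal 0.671 0.075 -0.738
  outer loop
   vertex 3.0 3.2 1.4
   vertex 3.6 0.8 1.7
   vertex 2.3 1.6 0.6
  endloop
 endfacet
 facet normal 0.414 0.256 -0.874
  outer loop
   vertex 3.0 3.2 1.4
   vertex 2.3 1.6 0.6
   vertex 1.4 3.4 0.7
  endloop
 endfacet
 facet normal 0.741 0.529 0.413
  outer loop
   vertex 2.4 2.4 3.5
   vertex 3.0 3.2 1.4
   vertex 2.3 3.4 2.4
  endloop
 endfacet
 facet normal -0.470 -0.258 0.844
  outer loop
   vertex 2.4 2.4 3.5
   vertex 0.8 2.7 2.7
   vertex 3.0 0.0 3.1
  endloop
 endfacet
 facet normal -0.200 0.716 0.669
  outer loop
   vertex 2.4 2.4 3.5
   vertex 2.3 3.4 2.4
   vertex 0.8 2.7 2.7
  endloop
 endfacet
 facet normal 0.877 0.143 0.458
  outer loop
   vertex 2.4 2.4 3.5
   vertex 3.0 0.0 3.1
   vertex 3.6 0.8 1.7
  endloop
 endfacet
 facet normal 0.894 0.268 0.358
  outer loop
   vertex 2.4 2.4 3.5
   vertex 3.6 0.8 1.7
   vertex 3.0 3.2 1.4
  endloop
 endfacet
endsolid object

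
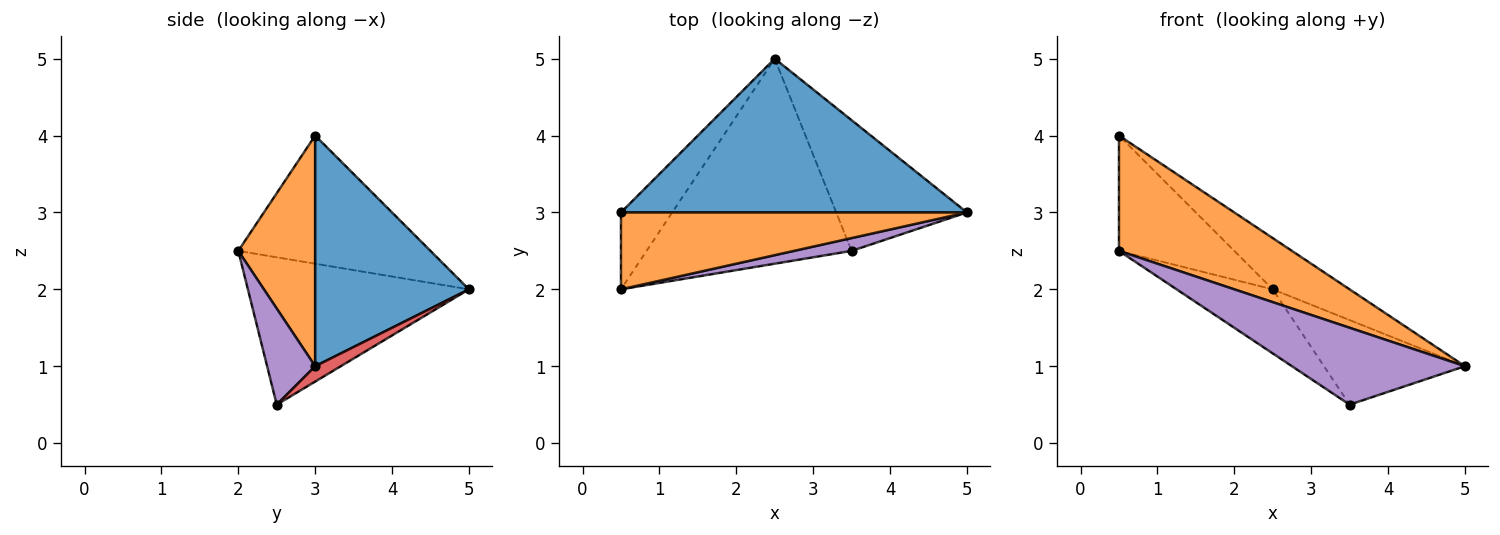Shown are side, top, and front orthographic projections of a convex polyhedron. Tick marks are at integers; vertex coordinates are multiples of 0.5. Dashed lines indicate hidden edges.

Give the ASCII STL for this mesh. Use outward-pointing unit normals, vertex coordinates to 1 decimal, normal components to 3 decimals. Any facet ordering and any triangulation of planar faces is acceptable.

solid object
 facet normal 0.535 0.267 0.802
  outer loop
   vertex 2.5 5.0 2.0
   vertex 0.5 3.0 4.0
   vertex 5.0 3.0 1.0
  endloop
 endfacet
 facet normal 0.347 -0.780 0.520
  outer loop
   vertex 0.5 2.0 2.5
   vertex 5.0 3.0 1.0
   vertex 0.5 3.0 4.0
  endloop
 endfacet
 facet normal -0.811 0.487 -0.324
  outer loop
   vertex 0.5 2.0 2.5
   vertex 0.5 3.0 4.0
   vertex 2.5 5.0 2.0
  endloop
 endfacet
 facet normal 0.098 0.541 -0.836
  outer loop
   vertex 3.5 2.5 0.5
   vertex 2.5 5.0 2.0
   vertex 5.0 3.0 1.0
  endloop
 endfacet
 facet normal 0.264 -0.951 0.159
  outer loop
   vertex 3.5 2.5 0.5
   vertex 5.0 3.0 1.0
   vertex 0.5 2.0 2.5
  endloop
 endfacet
 facet normal -0.566 0.246 -0.787
  outer loop
   vertex 3.5 2.5 0.5
   vertex 0.5 2.0 2.5
   vertex 2.5 5.0 2.0
  endloop
 endfacet
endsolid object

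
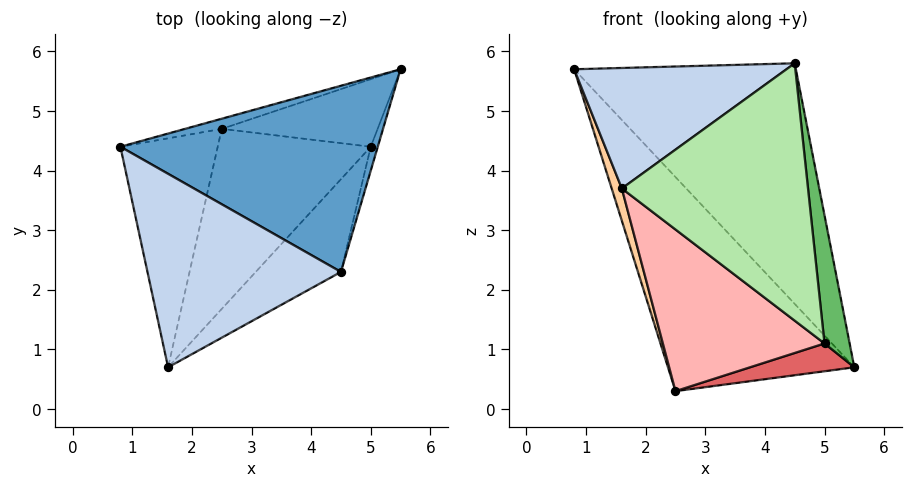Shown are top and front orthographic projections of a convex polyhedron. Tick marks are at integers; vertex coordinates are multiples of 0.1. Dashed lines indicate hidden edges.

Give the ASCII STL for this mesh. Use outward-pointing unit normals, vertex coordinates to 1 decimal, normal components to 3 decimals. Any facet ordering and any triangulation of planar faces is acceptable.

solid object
 facet normal 0.397 0.726 0.562
  outer loop
   vertex 4.5 2.3 5.8
   vertex 5.5 5.7 0.7
   vertex 0.8 4.4 5.7
  endloop
 endfacet
 facet normal -0.307 -0.503 0.808
  outer loop
   vertex 4.5 2.3 5.8
   vertex 0.8 4.4 5.7
   vertex 1.6 0.7 3.7
  endloop
 endfacet
 facet normal -0.311 0.950 -0.045
  outer loop
   vertex 2.5 4.7 0.3
   vertex 0.8 4.4 5.7
   vertex 5.5 5.7 0.7
  endloop
 endfacet
 facet normal -0.952 -0.043 -0.302
  outer loop
   vertex 2.5 4.7 0.3
   vertex 1.6 0.7 3.7
   vertex 0.8 4.4 5.7
  endloop
 endfacet
 facet normal 0.924 -0.377 -0.070
  outer loop
   vertex 5.0 4.4 1.1
   vertex 5.5 5.7 0.7
   vertex 4.5 2.3 5.8
  endloop
 endfacet
 facet normal 0.607 -0.747 -0.269
  outer loop
   vertex 5.0 4.4 1.1
   vertex 4.5 2.3 5.8
   vertex 1.6 0.7 3.7
  endloop
 endfacet
 facet normal 0.243 -0.369 -0.897
  outer loop
   vertex 5.0 4.4 1.1
   vertex 2.5 4.7 0.3
   vertex 5.5 5.7 0.7
  endloop
 endfacet
 facet normal 0.156 -0.660 -0.735
  outer loop
   vertex 5.0 4.4 1.1
   vertex 1.6 0.7 3.7
   vertex 2.5 4.7 0.3
  endloop
 endfacet
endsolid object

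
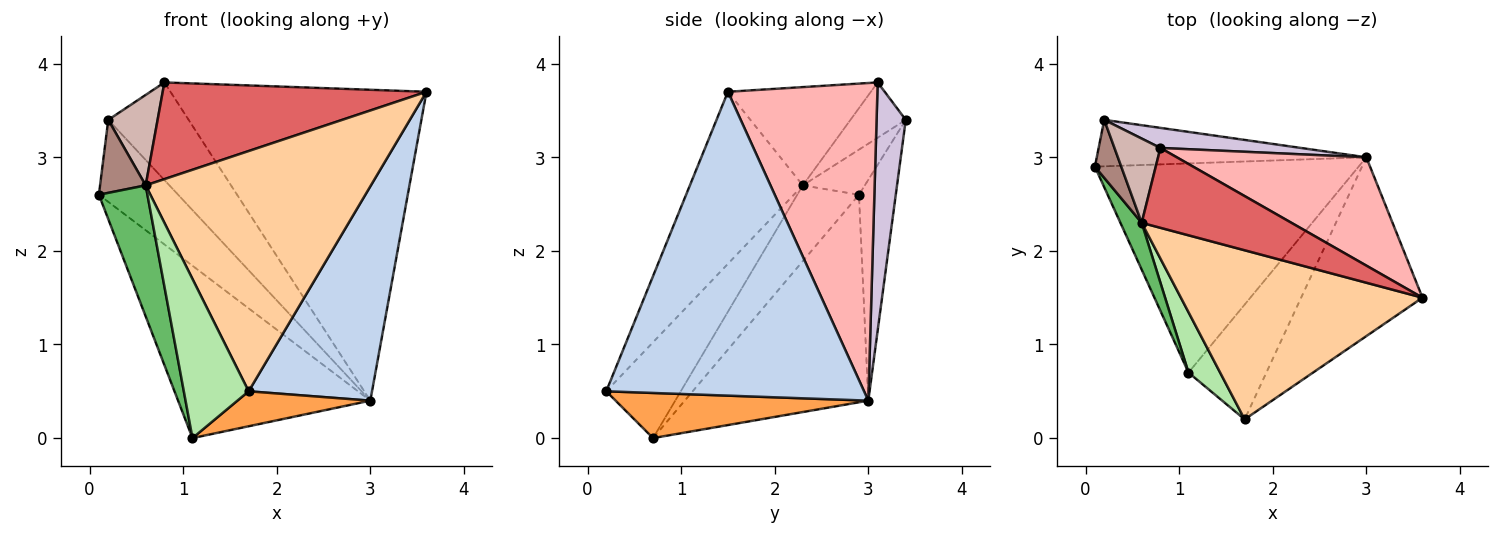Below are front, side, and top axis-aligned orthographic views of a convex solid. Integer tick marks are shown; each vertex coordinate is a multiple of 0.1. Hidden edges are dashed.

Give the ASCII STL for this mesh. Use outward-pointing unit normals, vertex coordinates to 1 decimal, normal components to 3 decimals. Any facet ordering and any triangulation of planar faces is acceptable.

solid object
 facet normal -0.519 0.544 -0.660
  outer loop
   vertex 3.0 3.0 0.4
   vertex 1.1 0.7 0.0
   vertex 0.1 2.9 2.6
  endloop
 endfacet
 facet normal 0.849 -0.406 -0.339
  outer loop
   vertex 3.0 3.0 0.4
   vertex 3.6 1.5 3.7
   vertex 1.7 0.2 0.5
  endloop
 endfacet
 facet normal 0.485 -0.255 -0.837
  outer loop
   vertex 3.0 3.0 0.4
   vertex 1.7 0.2 0.5
   vertex 1.1 0.7 0.0
  endloop
 endfacet
 facet normal -0.379 -0.757 0.533
  outer loop
   vertex 0.6 2.3 2.7
   vertex 1.7 0.2 0.5
   vertex 3.6 1.5 3.7
  endloop
 endfacet
 facet normal -0.768 -0.604 0.216
  outer loop
   vertex 0.6 2.3 2.7
   vertex 0.1 2.9 2.6
   vertex 1.1 0.7 0.0
  endloop
 endfacet
 facet normal -0.732 -0.637 0.242
  outer loop
   vertex 0.6 2.3 2.7
   vertex 1.1 0.7 0.0
   vertex 1.7 0.2 0.5
  endloop
 endfacet
 facet normal -0.386 -0.711 0.588
  outer loop
   vertex 0.8 3.1 3.8
   vertex 0.6 2.3 2.7
   vertex 3.6 1.5 3.7
  endloop
 endfacet
 facet normal 0.483 0.827 0.288
  outer loop
   vertex 0.8 3.1 3.8
   vertex 3.6 1.5 3.7
   vertex 3.0 3.0 0.4
  endloop
 endfacet
 facet normal -0.375 0.807 -0.457
  outer loop
   vertex 0.2 3.4 3.4
   vertex 3.0 3.0 0.4
   vertex 0.1 2.9 2.6
  endloop
 endfacet
 facet normal 0.335 0.923 0.190
  outer loop
   vertex 0.2 3.4 3.4
   vertex 0.8 3.1 3.8
   vertex 3.0 3.0 0.4
  endloop
 endfacet
 facet normal -0.729 -0.536 0.426
  outer loop
   vertex 0.2 3.4 3.4
   vertex 0.1 2.9 2.6
   vertex 0.6 2.3 2.7
  endloop
 endfacet
 facet normal -0.634 -0.566 0.527
  outer loop
   vertex 0.2 3.4 3.4
   vertex 0.6 2.3 2.7
   vertex 0.8 3.1 3.8
  endloop
 endfacet
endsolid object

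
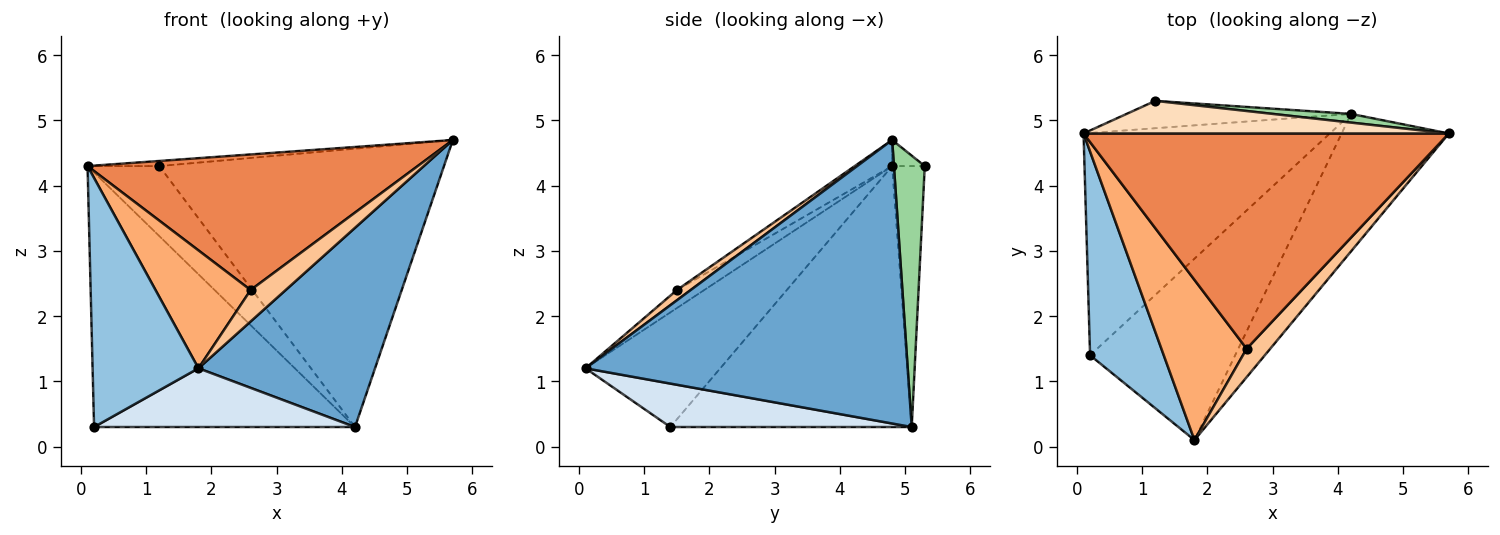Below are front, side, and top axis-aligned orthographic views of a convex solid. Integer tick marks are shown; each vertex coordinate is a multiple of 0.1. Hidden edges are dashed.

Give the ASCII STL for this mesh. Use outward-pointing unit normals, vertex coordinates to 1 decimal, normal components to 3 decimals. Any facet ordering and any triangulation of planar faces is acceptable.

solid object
 facet normal 0.832 -0.456 -0.315
  outer loop
   vertex 4.2 5.1 0.3
   vertex 5.7 4.8 4.7
   vertex 1.8 0.1 1.2
  endloop
 endfacet
 facet normal -0.702 -0.551 0.451
  outer loop
   vertex 0.2 1.4 0.3
   vertex 1.8 0.1 1.2
   vertex 0.1 4.8 4.3
  endloop
 endfacet
 facet normal -0.572 0.618 -0.540
  outer loop
   vertex 0.2 1.4 0.3
   vertex 0.1 4.8 4.3
   vertex 4.2 5.1 0.3
  endloop
 endfacet
 facet normal 0.274 -0.296 -0.915
  outer loop
   vertex 0.2 1.4 0.3
   vertex 4.2 5.1 0.3
   vertex 1.8 0.1 1.2
  endloop
 endfacet
 facet normal -0.060 -0.532 0.845
  outer loop
   vertex 2.6 1.5 2.4
   vertex 5.7 4.8 4.7
   vertex 0.1 4.8 4.3
  endloop
 endfacet
 facet normal -0.168 -0.584 0.794
  outer loop
   vertex 2.6 1.5 2.4
   vertex 0.1 4.8 4.3
   vertex 1.8 0.1 1.2
  endloop
 endfacet
 facet normal 0.280 -0.712 0.644
  outer loop
   vertex 2.6 1.5 2.4
   vertex 1.8 0.1 1.2
   vertex 5.7 4.8 4.7
  endloop
 endfacet
 facet normal -0.070 0.155 0.985
  outer loop
   vertex 1.2 5.3 4.3
   vertex 0.1 4.8 4.3
   vertex 5.7 4.8 4.7
  endloop
 endfacet
 facet normal -0.390 0.858 -0.335
  outer loop
   vertex 1.2 5.3 4.3
   vertex 4.2 5.1 0.3
   vertex 0.1 4.8 4.3
  endloop
 endfacet
 facet normal 0.108 0.994 0.031
  outer loop
   vertex 1.2 5.3 4.3
   vertex 5.7 4.8 4.7
   vertex 4.2 5.1 0.3
  endloop
 endfacet
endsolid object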